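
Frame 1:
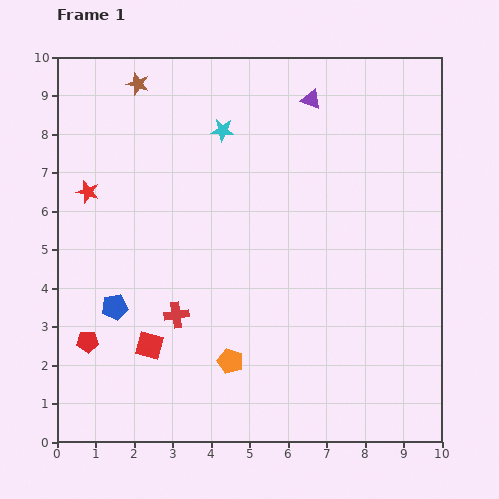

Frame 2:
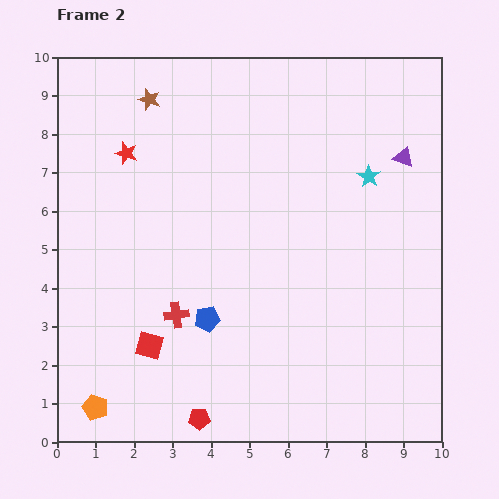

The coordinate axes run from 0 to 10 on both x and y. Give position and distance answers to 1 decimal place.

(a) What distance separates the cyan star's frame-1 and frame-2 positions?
4.0

The cyan star moved from (4.3, 8.1) to (8.1, 6.9), a distance of √(3.8² + 1.2²) ≈ 4.0.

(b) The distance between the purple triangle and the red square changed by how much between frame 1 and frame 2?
+0.5

Distance in frame 1: 7.7. Distance in frame 2: 8.2.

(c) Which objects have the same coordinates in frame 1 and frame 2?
the red cross, the red square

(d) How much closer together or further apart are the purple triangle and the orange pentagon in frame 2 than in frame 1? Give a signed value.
+3.2

Distance in frame 1: 7.1. Distance in frame 2: 10.3.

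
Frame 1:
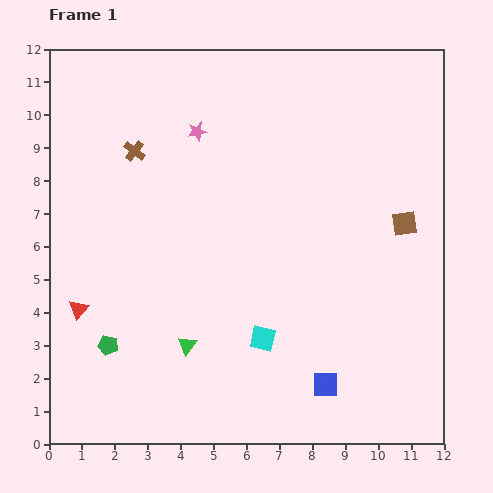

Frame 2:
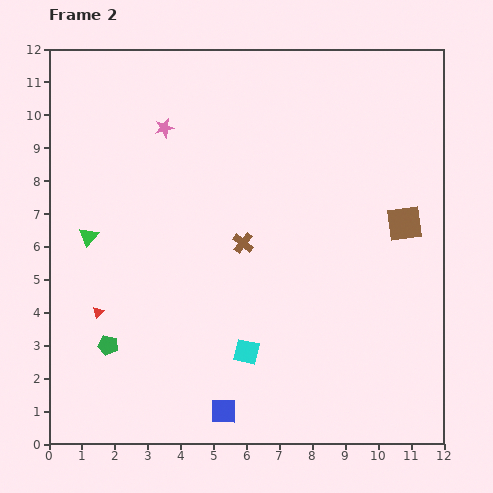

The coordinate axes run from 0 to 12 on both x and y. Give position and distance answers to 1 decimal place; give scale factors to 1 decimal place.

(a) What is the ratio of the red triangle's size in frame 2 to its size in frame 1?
0.6×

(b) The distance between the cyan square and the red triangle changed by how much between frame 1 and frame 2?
-1.0

Distance in frame 1: 5.7. Distance in frame 2: 4.7.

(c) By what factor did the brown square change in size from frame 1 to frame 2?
1.4×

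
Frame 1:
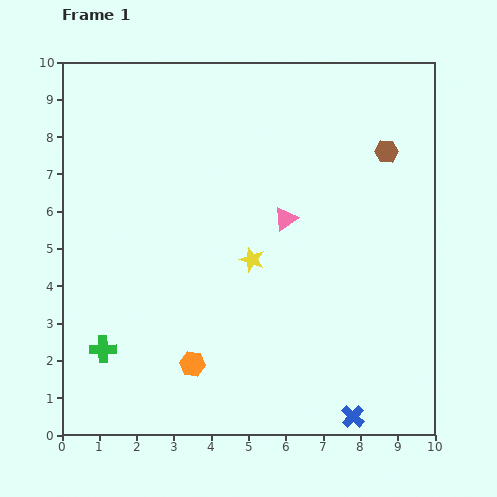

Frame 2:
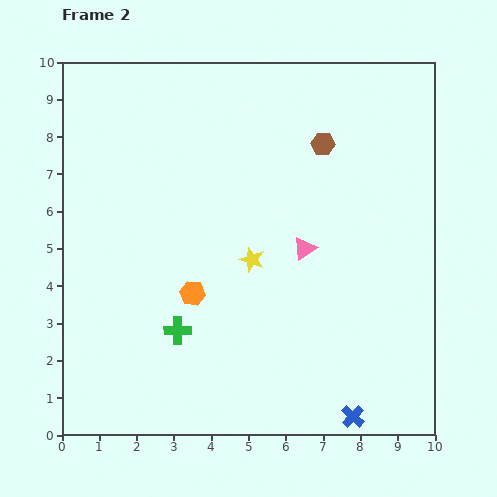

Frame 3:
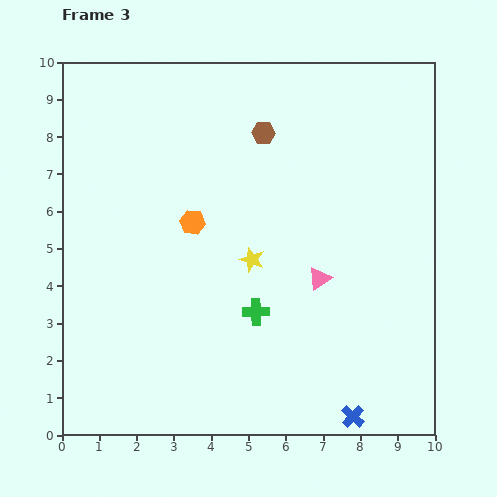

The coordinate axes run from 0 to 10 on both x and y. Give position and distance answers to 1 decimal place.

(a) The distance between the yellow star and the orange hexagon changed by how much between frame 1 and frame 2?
-1.4

Distance in frame 1: 3.2. Distance in frame 2: 1.8.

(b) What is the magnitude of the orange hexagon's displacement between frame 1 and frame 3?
3.8

The orange hexagon moved from (3.5, 1.9) to (3.5, 5.7), a distance of √(0.0² + 3.8²) ≈ 3.8.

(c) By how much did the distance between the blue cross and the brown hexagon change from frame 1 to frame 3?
+0.8

Distance in frame 1: 7.2. Distance in frame 3: 8.0.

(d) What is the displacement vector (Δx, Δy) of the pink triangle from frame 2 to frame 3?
(0.4, -0.8)

The pink triangle was at (6.5, 5.0) in frame 2 and (6.9, 4.2) in frame 3.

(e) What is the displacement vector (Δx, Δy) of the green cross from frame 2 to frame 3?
(2.1, 0.5)

The green cross was at (3.1, 2.8) in frame 2 and (5.2, 3.3) in frame 3.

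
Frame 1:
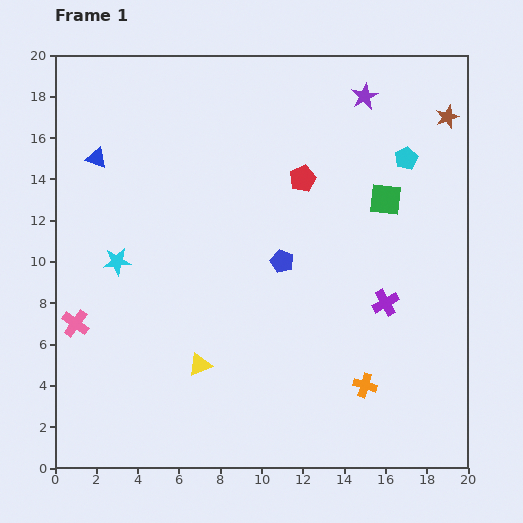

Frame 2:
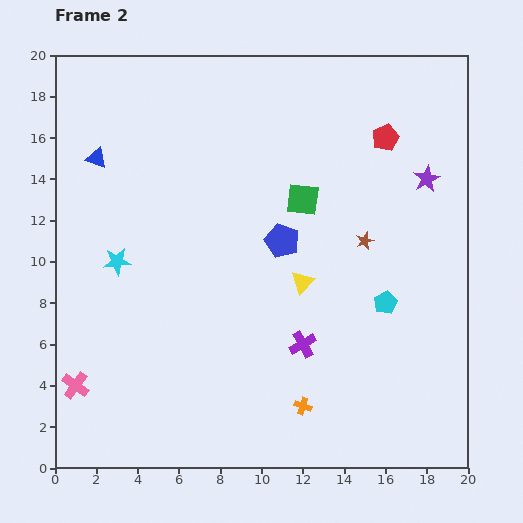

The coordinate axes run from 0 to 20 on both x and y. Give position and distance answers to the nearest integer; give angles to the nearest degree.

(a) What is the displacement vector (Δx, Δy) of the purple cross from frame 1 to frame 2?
(-4, -2)

The purple cross was at (16, 8) in frame 1 and (12, 6) in frame 2.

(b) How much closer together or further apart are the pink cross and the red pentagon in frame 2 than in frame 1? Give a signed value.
+6

Distance in frame 1: 13. Distance in frame 2: 19.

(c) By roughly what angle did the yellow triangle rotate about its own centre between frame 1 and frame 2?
24° counter-clockwise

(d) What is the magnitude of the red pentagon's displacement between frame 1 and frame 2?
4

The red pentagon moved from (12, 14) to (16, 16), a distance of √(4² + 2²) ≈ 4.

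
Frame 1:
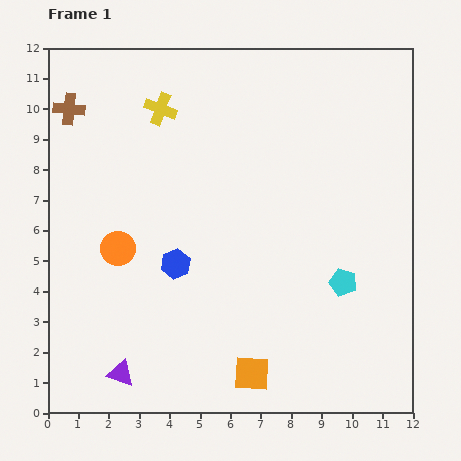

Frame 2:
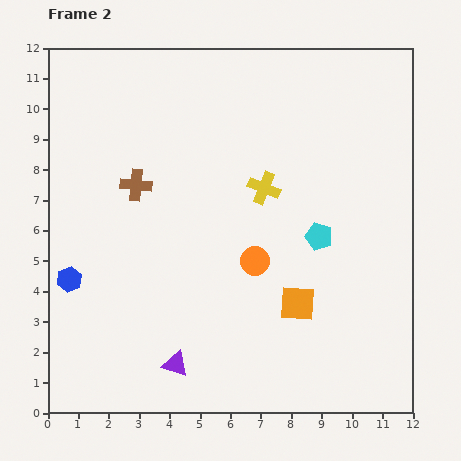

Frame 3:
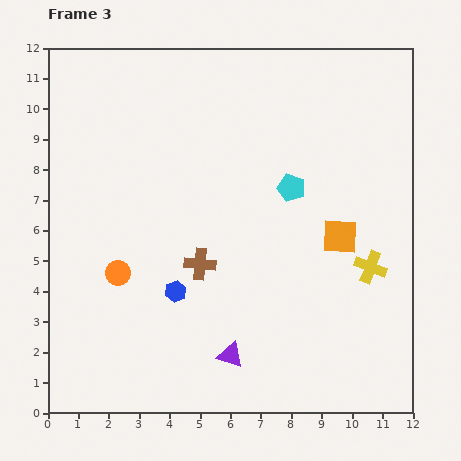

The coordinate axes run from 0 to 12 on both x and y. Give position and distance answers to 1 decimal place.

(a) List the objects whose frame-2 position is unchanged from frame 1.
none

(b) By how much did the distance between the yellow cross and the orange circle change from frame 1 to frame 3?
+3.5

Distance in frame 1: 4.8. Distance in frame 3: 8.3.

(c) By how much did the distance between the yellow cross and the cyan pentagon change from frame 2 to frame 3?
+1.3

Distance in frame 2: 2.4. Distance in frame 3: 3.7.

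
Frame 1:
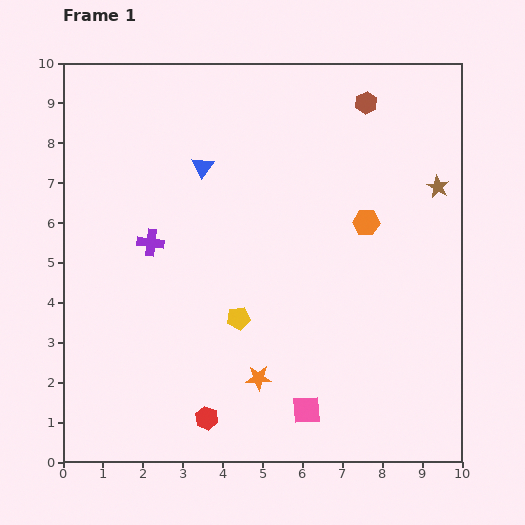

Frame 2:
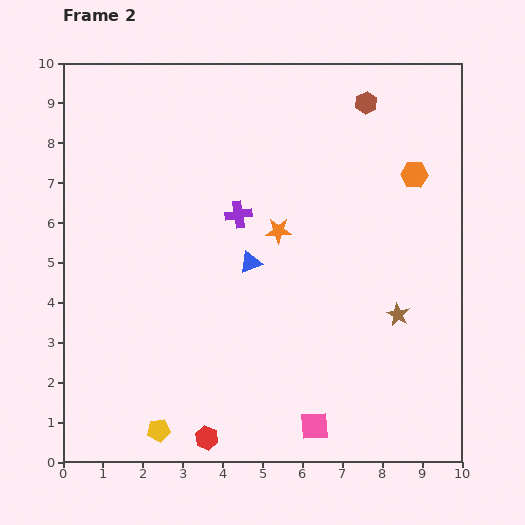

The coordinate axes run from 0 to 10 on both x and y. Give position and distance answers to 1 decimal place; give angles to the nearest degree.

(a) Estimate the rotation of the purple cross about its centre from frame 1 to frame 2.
16° counter-clockwise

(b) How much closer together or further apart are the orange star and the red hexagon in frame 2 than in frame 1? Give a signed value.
+3.9

Distance in frame 1: 1.6. Distance in frame 2: 5.5.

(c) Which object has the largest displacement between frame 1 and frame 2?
the orange star

(moved 3.7; next 3.4)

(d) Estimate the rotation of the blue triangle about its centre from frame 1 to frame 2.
35° clockwise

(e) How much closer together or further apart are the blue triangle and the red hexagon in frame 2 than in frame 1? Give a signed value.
-1.8

Distance in frame 1: 6.3. Distance in frame 2: 4.5.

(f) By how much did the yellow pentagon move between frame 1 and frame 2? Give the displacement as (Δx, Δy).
(-2.0, -2.8)

The yellow pentagon was at (4.4, 3.6) in frame 1 and (2.4, 0.8) in frame 2.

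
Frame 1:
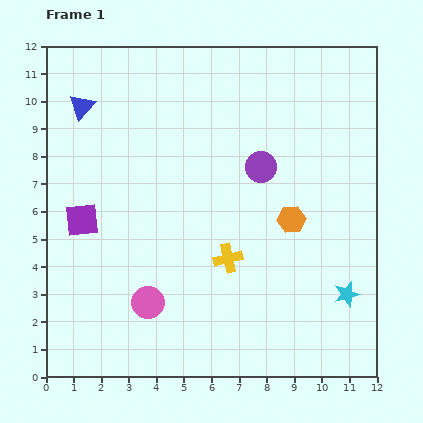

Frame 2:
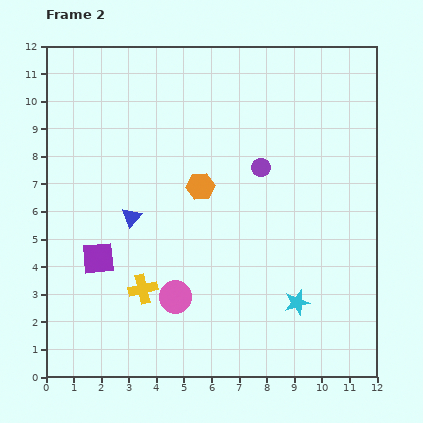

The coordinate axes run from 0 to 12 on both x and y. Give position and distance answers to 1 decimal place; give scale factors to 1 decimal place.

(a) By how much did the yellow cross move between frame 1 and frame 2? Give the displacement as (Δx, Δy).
(-3.1, -1.1)

The yellow cross was at (6.6, 4.3) in frame 1 and (3.5, 3.2) in frame 2.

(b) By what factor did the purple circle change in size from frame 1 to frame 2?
0.6×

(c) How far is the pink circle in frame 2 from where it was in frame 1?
1.0

The pink circle moved from (3.7, 2.7) to (4.7, 2.9), a distance of √(1.0² + 0.2²) ≈ 1.0.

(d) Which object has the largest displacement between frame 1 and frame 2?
the blue triangle

(moved 4.4; next 3.5)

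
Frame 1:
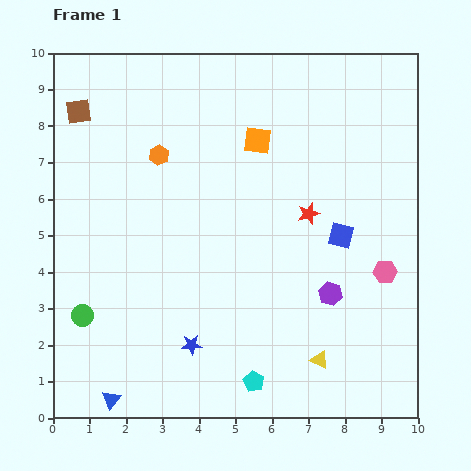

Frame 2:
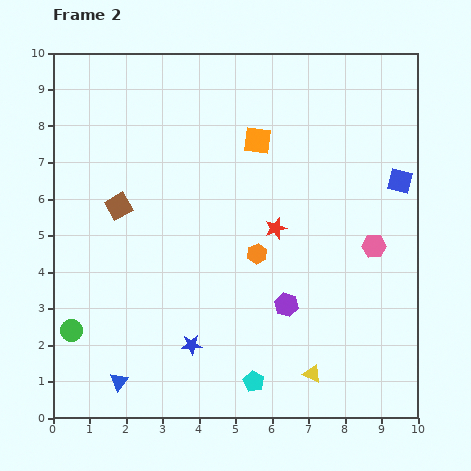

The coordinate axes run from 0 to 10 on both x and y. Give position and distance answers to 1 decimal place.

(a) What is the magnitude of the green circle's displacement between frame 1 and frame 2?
0.5

The green circle moved from (0.8, 2.8) to (0.5, 2.4), a distance of √(0.3² + 0.4²) ≈ 0.5.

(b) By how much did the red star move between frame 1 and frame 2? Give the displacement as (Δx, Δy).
(-0.9, -0.4)

The red star was at (7.0, 5.6) in frame 1 and (6.1, 5.2) in frame 2.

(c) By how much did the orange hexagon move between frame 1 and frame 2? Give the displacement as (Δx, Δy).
(2.7, -2.7)

The orange hexagon was at (2.9, 7.2) in frame 1 and (5.6, 4.5) in frame 2.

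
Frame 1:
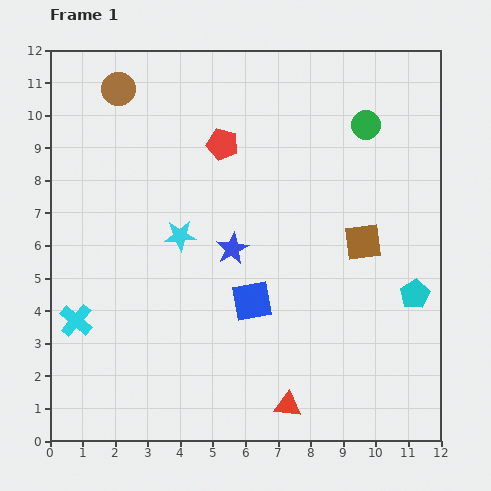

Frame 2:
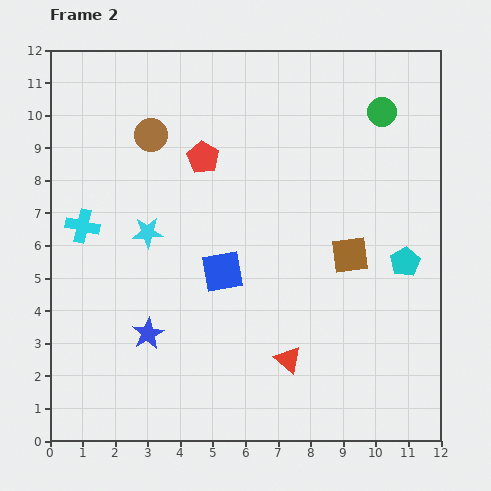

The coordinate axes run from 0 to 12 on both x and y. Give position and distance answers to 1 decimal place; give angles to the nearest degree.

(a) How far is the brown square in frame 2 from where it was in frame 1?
0.6

The brown square moved from (9.6, 6.1) to (9.2, 5.7), a distance of √(0.4² + 0.4²) ≈ 0.6.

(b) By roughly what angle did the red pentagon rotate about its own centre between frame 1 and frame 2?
16° clockwise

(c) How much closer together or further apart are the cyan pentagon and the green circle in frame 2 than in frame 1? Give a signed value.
-0.7

Distance in frame 1: 5.4. Distance in frame 2: 4.7.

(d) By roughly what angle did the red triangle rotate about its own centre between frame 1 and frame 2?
35° clockwise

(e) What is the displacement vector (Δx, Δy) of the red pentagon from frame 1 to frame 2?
(-0.6, -0.4)

The red pentagon was at (5.3, 9.1) in frame 1 and (4.7, 8.7) in frame 2.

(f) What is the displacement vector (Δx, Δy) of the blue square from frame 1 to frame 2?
(-0.9, 0.9)

The blue square was at (6.2, 4.3) in frame 1 and (5.3, 5.2) in frame 2.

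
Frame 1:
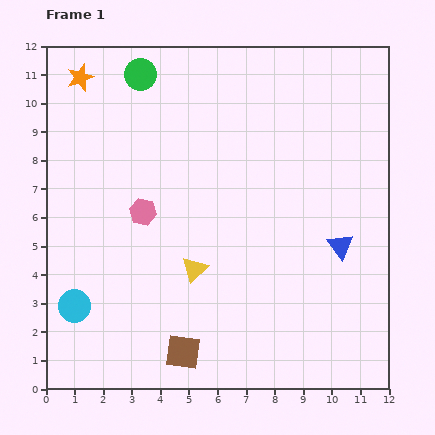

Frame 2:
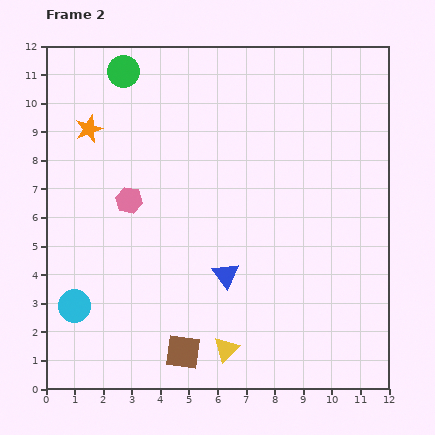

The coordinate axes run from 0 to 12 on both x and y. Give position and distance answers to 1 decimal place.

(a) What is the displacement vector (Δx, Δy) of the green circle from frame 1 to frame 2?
(-0.6, 0.1)

The green circle was at (3.3, 11.0) in frame 1 and (2.7, 11.1) in frame 2.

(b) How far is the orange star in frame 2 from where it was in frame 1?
1.8

The orange star moved from (1.2, 10.9) to (1.5, 9.1), a distance of √(0.3² + 1.8²) ≈ 1.8.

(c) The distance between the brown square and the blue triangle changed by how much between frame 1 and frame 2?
-3.5

Distance in frame 1: 6.6. Distance in frame 2: 3.1.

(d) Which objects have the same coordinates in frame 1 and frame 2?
the cyan circle, the brown square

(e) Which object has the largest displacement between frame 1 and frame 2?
the blue triangle

(moved 4.1; next 3.0)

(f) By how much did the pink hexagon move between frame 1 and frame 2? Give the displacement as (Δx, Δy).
(-0.5, 0.4)

The pink hexagon was at (3.4, 6.2) in frame 1 and (2.9, 6.6) in frame 2.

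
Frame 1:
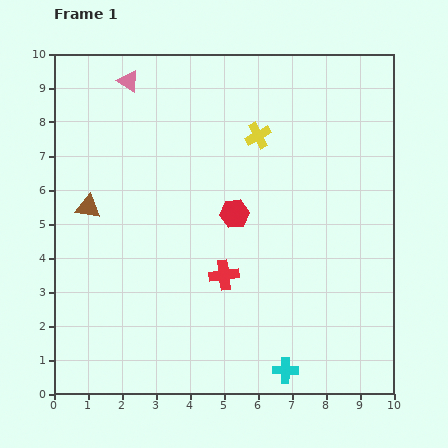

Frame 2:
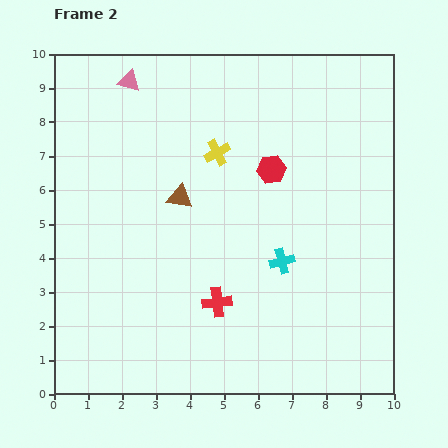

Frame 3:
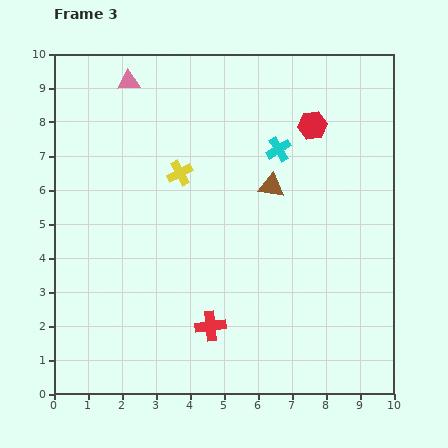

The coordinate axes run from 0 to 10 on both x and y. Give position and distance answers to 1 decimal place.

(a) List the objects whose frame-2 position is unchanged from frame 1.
the pink triangle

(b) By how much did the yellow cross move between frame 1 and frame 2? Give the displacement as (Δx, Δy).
(-1.2, -0.5)

The yellow cross was at (6.0, 7.6) in frame 1 and (4.8, 7.1) in frame 2.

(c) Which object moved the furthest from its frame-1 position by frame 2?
the cyan cross

(moved 3.2; next 2.7)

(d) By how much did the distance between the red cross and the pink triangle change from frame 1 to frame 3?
+1.2

Distance in frame 1: 6.4. Distance in frame 3: 7.6.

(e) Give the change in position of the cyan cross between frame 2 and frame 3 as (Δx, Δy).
(-0.1, 3.3)

The cyan cross was at (6.7, 3.9) in frame 2 and (6.6, 7.2) in frame 3.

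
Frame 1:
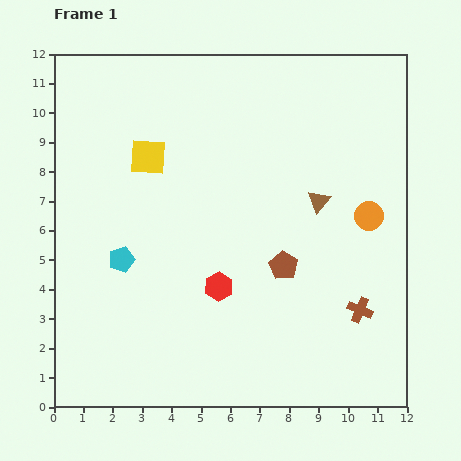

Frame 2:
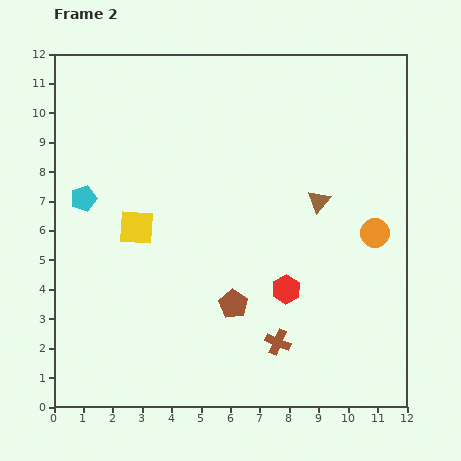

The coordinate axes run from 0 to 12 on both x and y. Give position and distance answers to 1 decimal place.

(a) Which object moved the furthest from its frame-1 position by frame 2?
the brown cross

(moved 3.0; next 2.5)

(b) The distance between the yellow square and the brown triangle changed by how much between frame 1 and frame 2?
+0.3

Distance in frame 1: 6.0. Distance in frame 2: 6.3.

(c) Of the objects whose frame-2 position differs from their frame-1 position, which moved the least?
the orange circle

(moved 0.6)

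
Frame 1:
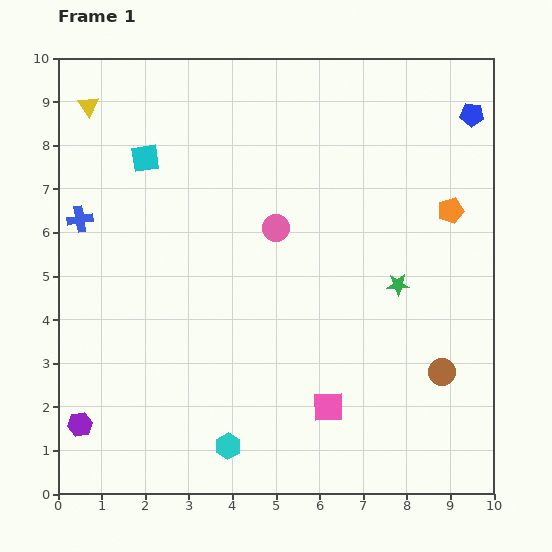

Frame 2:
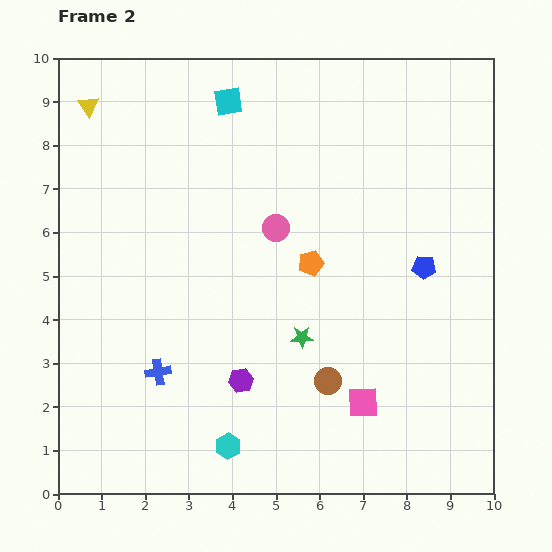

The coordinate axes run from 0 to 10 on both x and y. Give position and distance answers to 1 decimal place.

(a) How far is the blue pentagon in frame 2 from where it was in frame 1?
3.7

The blue pentagon moved from (9.5, 8.7) to (8.4, 5.2), a distance of √(1.1² + 3.5²) ≈ 3.7.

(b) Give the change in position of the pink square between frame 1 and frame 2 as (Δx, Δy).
(0.8, 0.1)

The pink square was at (6.2, 2.0) in frame 1 and (7.0, 2.1) in frame 2.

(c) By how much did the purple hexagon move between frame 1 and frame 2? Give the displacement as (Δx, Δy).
(3.7, 1.0)

The purple hexagon was at (0.5, 1.6) in frame 1 and (4.2, 2.6) in frame 2.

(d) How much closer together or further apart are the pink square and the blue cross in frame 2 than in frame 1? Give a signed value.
-2.3

Distance in frame 1: 7.1. Distance in frame 2: 4.8.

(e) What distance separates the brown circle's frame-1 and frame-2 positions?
2.6

The brown circle moved from (8.8, 2.8) to (6.2, 2.6), a distance of √(2.6² + 0.2²) ≈ 2.6.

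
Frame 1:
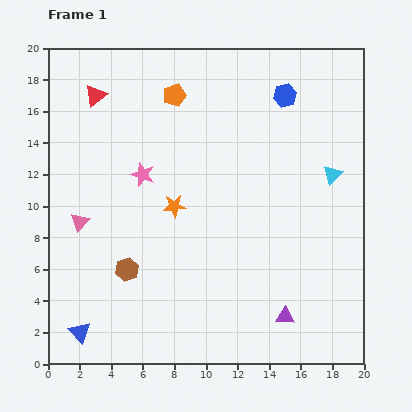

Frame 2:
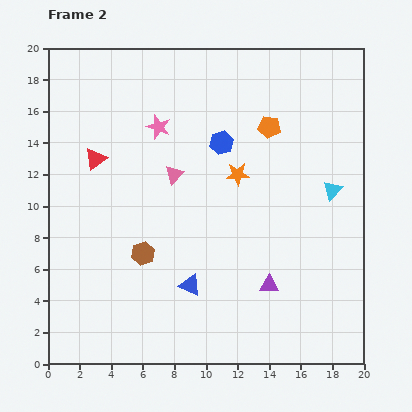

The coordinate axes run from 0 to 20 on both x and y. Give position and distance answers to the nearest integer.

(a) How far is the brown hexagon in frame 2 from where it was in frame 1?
1

The brown hexagon moved from (5, 6) to (6, 7), a distance of √(1² + 1²) ≈ 1.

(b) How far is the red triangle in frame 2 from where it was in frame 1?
4

The red triangle moved from (3, 17) to (3, 13), a distance of √(0² + 4²) ≈ 4.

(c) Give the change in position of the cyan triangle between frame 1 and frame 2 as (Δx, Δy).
(0, -1)

The cyan triangle was at (18, 12) in frame 1 and (18, 11) in frame 2.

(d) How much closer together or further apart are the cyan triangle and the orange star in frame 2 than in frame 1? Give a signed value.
-4

Distance in frame 1: 10. Distance in frame 2: 6.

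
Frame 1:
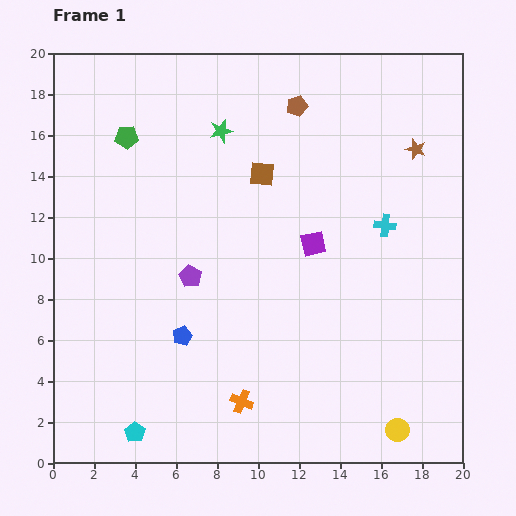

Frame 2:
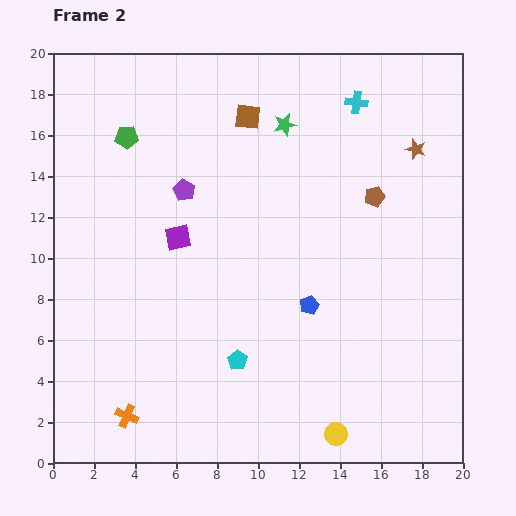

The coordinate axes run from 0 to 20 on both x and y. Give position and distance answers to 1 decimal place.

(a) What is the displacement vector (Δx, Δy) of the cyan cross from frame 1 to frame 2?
(-1.4, 6.0)

The cyan cross was at (16.2, 11.6) in frame 1 and (14.8, 17.6) in frame 2.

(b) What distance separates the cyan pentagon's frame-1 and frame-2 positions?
6.1

The cyan pentagon moved from (4.0, 1.5) to (9.0, 5.0), a distance of √(5.0² + 3.5²) ≈ 6.1.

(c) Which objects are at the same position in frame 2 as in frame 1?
the green pentagon, the brown star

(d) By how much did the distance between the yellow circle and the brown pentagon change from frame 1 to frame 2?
-4.7

Distance in frame 1: 16.5. Distance in frame 2: 11.8.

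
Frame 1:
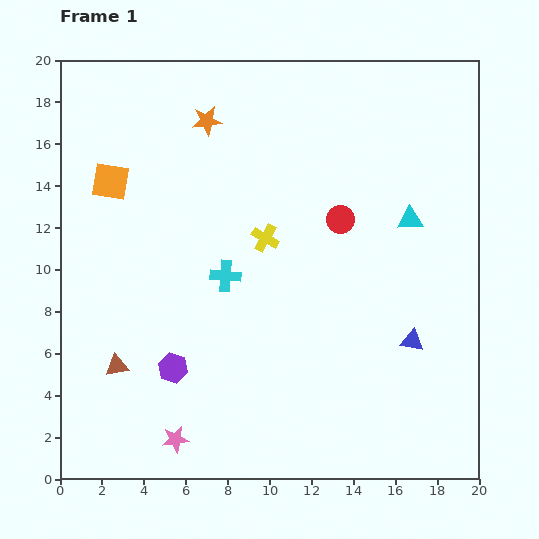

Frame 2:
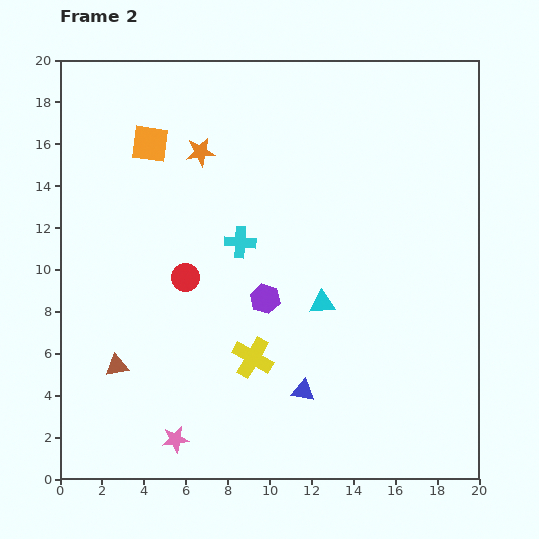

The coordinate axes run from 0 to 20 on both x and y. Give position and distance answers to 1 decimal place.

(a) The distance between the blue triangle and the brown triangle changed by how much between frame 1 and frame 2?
-5.2

Distance in frame 1: 14.2. Distance in frame 2: 9.0.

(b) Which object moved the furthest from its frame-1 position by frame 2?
the red circle

(moved 7.9; next 5.8)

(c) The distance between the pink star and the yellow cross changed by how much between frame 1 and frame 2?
-5.1

Distance in frame 1: 10.5. Distance in frame 2: 5.4.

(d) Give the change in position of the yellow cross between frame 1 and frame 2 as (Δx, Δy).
(-0.6, -5.7)

The yellow cross was at (9.8, 11.5) in frame 1 and (9.2, 5.8) in frame 2.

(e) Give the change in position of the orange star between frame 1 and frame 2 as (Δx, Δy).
(-0.3, -1.5)

The orange star was at (7.0, 17.1) in frame 1 and (6.7, 15.6) in frame 2.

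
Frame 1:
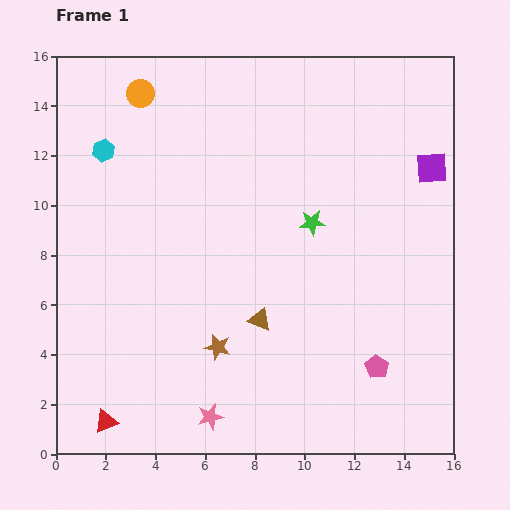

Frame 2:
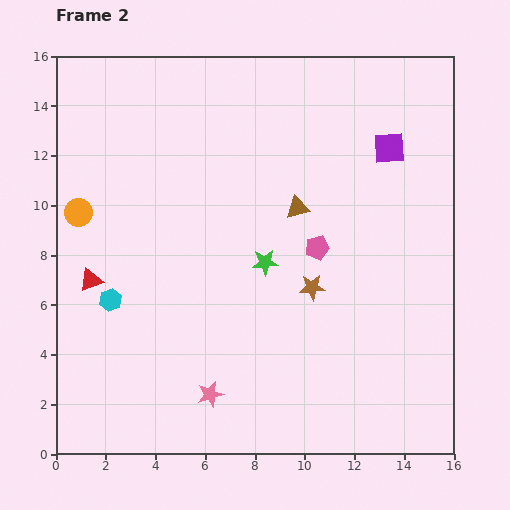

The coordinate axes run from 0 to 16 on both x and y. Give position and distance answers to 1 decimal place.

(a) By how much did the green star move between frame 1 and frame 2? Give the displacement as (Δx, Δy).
(-1.9, -1.6)

The green star was at (10.3, 9.3) in frame 1 and (8.4, 7.7) in frame 2.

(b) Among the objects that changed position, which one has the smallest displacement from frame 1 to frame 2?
the pink star

(moved 0.9)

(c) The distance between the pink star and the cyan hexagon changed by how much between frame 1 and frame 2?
-6.0

Distance in frame 1: 11.5. Distance in frame 2: 5.5.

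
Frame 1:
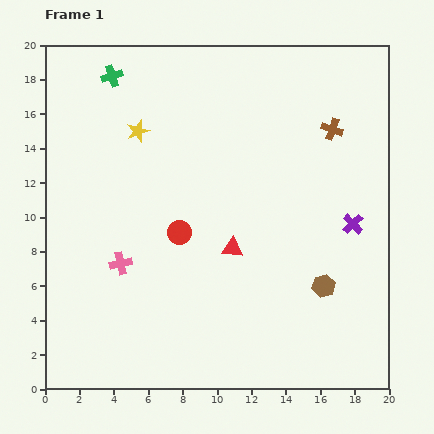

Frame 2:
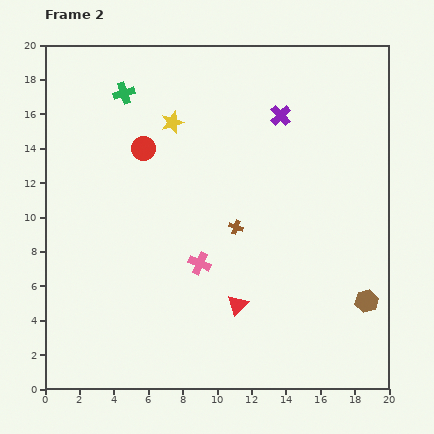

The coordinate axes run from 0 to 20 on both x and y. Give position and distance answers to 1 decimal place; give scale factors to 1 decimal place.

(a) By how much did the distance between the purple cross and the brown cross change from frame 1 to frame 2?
+1.4

Distance in frame 1: 5.6. Distance in frame 2: 7.0.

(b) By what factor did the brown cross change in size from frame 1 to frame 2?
0.7×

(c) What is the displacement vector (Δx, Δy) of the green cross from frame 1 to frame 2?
(0.7, -1.0)

The green cross was at (3.9, 18.2) in frame 1 and (4.6, 17.2) in frame 2.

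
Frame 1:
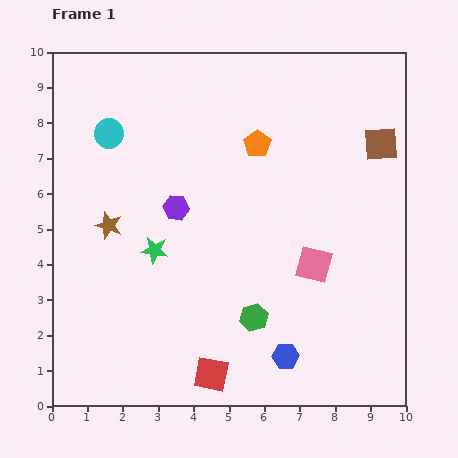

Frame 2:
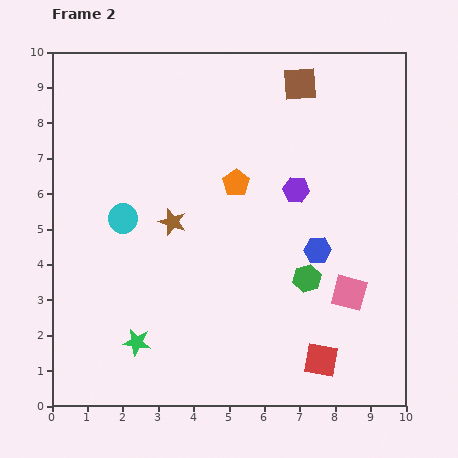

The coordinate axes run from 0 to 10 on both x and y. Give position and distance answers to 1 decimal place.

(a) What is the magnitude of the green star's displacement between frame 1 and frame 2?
2.6

The green star moved from (2.9, 4.4) to (2.4, 1.8), a distance of √(0.5² + 2.6²) ≈ 2.6.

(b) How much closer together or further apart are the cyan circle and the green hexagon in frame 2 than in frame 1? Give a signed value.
-1.1

Distance in frame 1: 6.6. Distance in frame 2: 5.5.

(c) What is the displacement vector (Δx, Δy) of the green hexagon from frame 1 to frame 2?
(1.5, 1.1)

The green hexagon was at (5.7, 2.5) in frame 1 and (7.2, 3.6) in frame 2.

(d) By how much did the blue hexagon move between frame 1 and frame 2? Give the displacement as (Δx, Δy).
(0.9, 3.0)

The blue hexagon was at (6.6, 1.4) in frame 1 and (7.5, 4.4) in frame 2.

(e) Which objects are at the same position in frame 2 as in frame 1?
none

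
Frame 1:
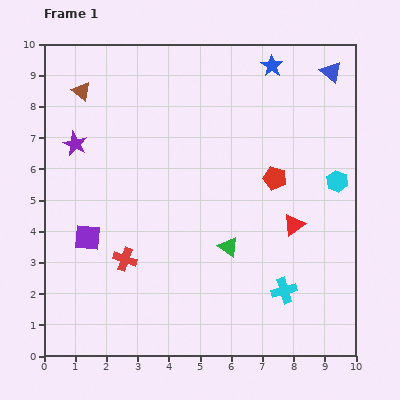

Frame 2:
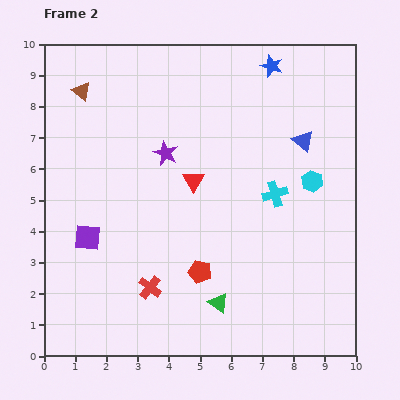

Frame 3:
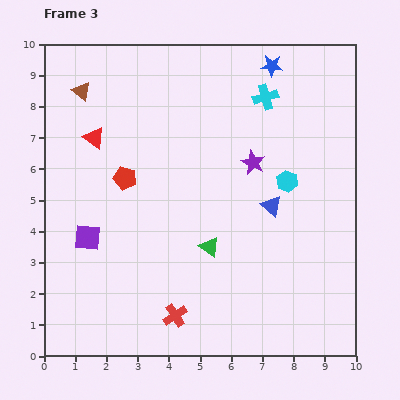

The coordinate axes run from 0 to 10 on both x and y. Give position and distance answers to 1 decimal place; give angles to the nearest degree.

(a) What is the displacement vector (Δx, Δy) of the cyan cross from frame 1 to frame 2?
(-0.3, 3.1)

The cyan cross was at (7.7, 2.1) in frame 1 and (7.4, 5.2) in frame 2.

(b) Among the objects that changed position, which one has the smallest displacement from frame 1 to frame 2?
the cyan hexagon

(moved 0.8)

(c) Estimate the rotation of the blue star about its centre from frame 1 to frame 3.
31° counter-clockwise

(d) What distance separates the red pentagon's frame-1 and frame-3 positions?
4.8

The red pentagon moved from (7.4, 5.7) to (2.6, 5.7), a distance of √(4.8² + 0.0²) ≈ 4.8.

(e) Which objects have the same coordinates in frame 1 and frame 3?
the brown triangle, the purple square, the blue star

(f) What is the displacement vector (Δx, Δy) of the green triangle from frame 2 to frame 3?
(-0.3, 1.8)

The green triangle was at (5.6, 1.7) in frame 2 and (5.3, 3.5) in frame 3.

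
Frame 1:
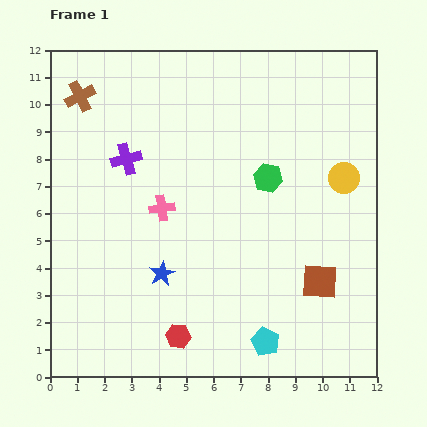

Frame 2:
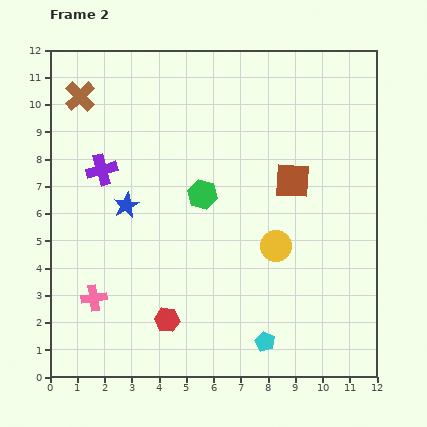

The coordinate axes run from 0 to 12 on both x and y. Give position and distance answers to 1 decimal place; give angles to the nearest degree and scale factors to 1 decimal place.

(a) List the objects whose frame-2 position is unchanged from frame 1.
the cyan pentagon, the brown cross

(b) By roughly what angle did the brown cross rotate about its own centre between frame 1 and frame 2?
16° counter-clockwise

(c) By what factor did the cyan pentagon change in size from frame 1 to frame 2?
0.7×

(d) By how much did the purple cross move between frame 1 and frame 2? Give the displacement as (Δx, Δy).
(-0.9, -0.4)

The purple cross was at (2.8, 8.0) in frame 1 and (1.9, 7.6) in frame 2.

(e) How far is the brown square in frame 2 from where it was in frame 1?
3.8

The brown square moved from (9.9, 3.5) to (8.9, 7.2), a distance of √(1.0² + 3.7²) ≈ 3.8.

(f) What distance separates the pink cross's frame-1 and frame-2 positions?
4.1

The pink cross moved from (4.1, 6.2) to (1.6, 2.9), a distance of √(2.5² + 3.3²) ≈ 4.1.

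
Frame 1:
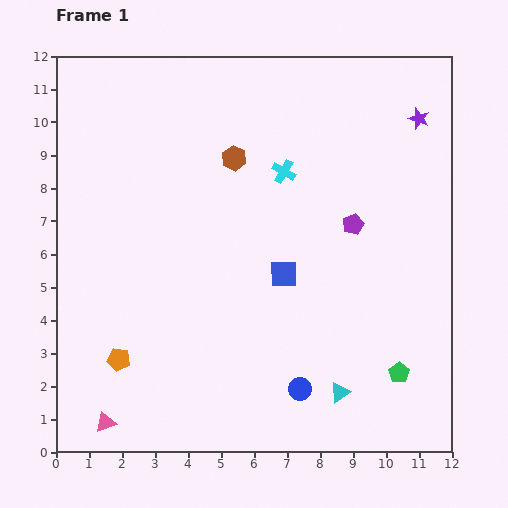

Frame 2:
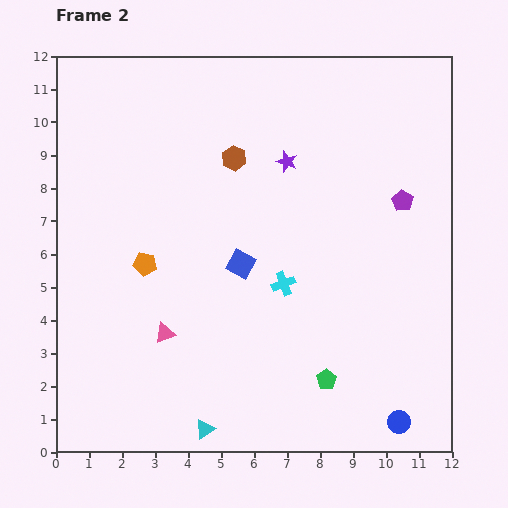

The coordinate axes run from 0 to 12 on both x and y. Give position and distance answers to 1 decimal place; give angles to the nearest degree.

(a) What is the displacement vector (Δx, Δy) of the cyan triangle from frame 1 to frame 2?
(-4.1, -1.1)

The cyan triangle was at (8.6, 1.8) in frame 1 and (4.5, 0.7) in frame 2.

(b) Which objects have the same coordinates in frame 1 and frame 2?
the brown hexagon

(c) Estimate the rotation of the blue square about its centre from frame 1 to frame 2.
29° clockwise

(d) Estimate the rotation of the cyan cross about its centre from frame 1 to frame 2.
40° clockwise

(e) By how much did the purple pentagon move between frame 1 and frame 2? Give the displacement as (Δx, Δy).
(1.5, 0.7)

The purple pentagon was at (9.0, 6.9) in frame 1 and (10.5, 7.6) in frame 2.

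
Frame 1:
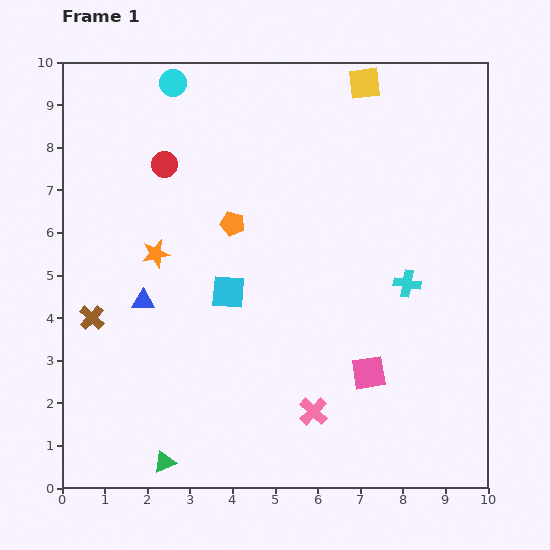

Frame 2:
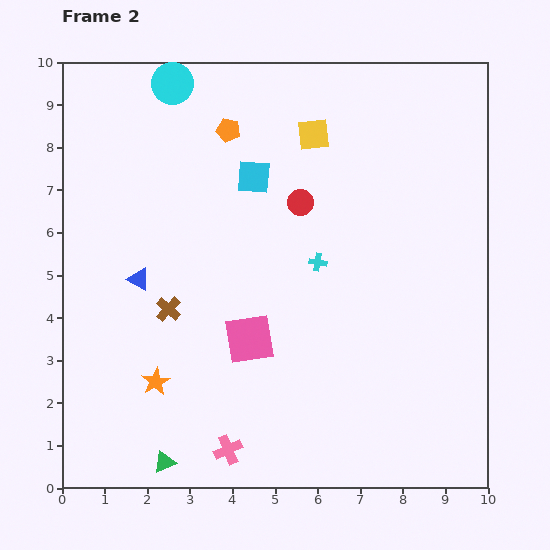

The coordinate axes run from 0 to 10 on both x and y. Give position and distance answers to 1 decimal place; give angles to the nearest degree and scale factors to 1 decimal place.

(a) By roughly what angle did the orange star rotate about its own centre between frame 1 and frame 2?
16° counter-clockwise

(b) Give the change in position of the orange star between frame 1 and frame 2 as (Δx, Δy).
(0.0, -3.0)

The orange star was at (2.2, 5.5) in frame 1 and (2.2, 2.5) in frame 2.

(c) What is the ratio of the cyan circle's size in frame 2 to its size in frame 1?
1.6×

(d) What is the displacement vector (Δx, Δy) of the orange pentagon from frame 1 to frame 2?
(-0.1, 2.2)

The orange pentagon was at (4.0, 6.2) in frame 1 and (3.9, 8.4) in frame 2.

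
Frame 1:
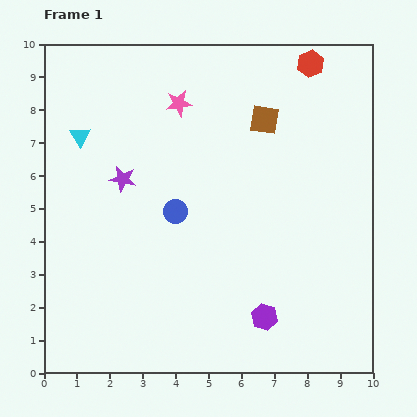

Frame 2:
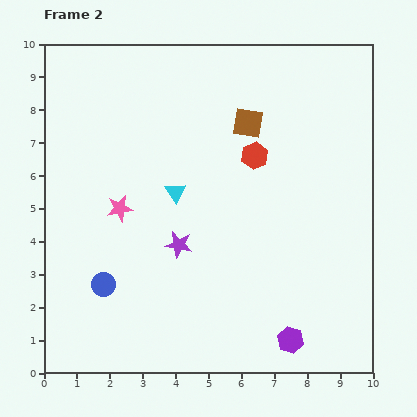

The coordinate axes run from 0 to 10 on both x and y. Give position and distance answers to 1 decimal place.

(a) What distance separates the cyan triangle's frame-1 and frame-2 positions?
3.4

The cyan triangle moved from (1.1, 7.2) to (4.0, 5.5), a distance of √(2.9² + 1.7²) ≈ 3.4.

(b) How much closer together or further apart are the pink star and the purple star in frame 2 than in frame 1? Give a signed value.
-0.8

Distance in frame 1: 2.9. Distance in frame 2: 2.1.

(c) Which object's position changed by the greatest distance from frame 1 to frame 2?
the pink star

(moved 3.7; next 3.4)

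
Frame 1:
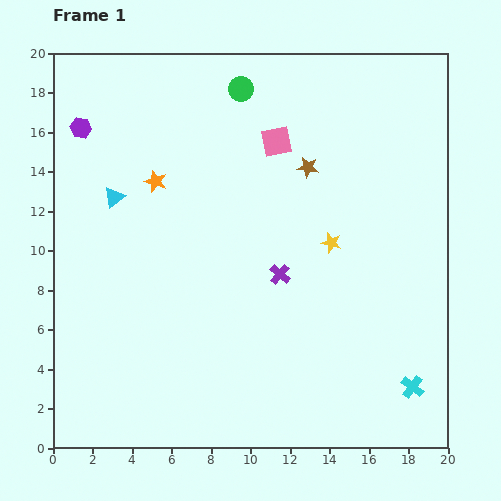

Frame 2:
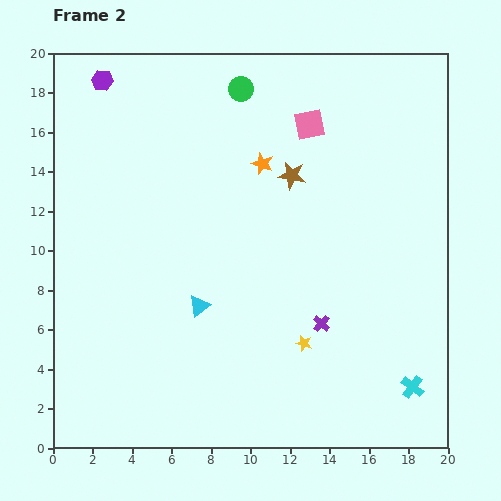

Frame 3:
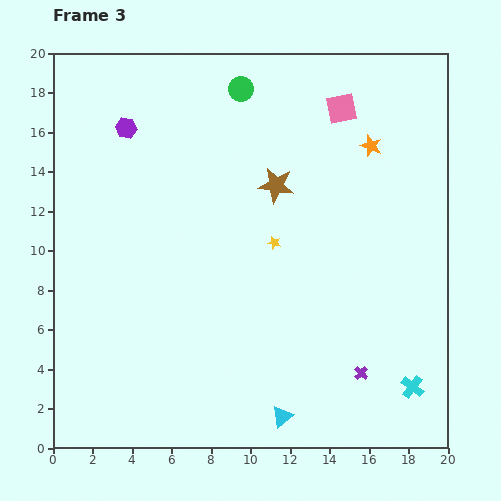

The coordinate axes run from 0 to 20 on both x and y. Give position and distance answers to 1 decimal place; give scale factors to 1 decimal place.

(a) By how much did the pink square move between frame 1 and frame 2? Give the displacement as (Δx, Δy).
(1.7, 0.9)

The pink square was at (11.3, 15.5) in frame 1 and (13.0, 16.4) in frame 2.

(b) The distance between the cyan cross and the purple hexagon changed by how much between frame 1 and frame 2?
+0.8

Distance in frame 1: 21.3. Distance in frame 2: 22.1.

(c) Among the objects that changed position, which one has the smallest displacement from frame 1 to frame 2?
the brown star

(moved 0.9)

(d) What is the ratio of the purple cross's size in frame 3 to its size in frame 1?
0.7×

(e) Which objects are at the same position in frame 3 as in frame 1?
the cyan cross, the green circle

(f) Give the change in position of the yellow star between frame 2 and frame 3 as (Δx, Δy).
(-1.5, 5.1)

The yellow star was at (12.7, 5.3) in frame 2 and (11.2, 10.4) in frame 3.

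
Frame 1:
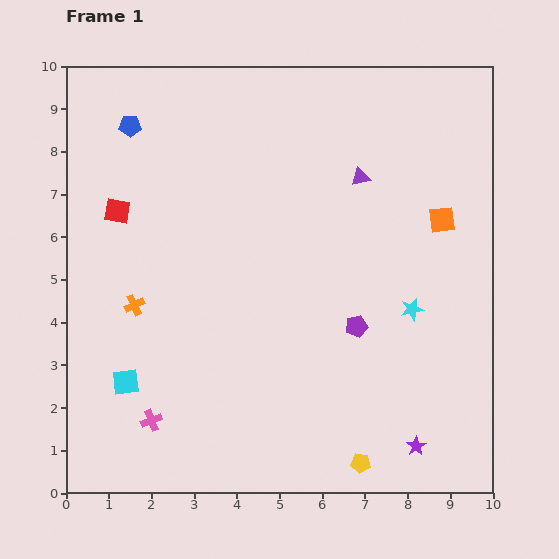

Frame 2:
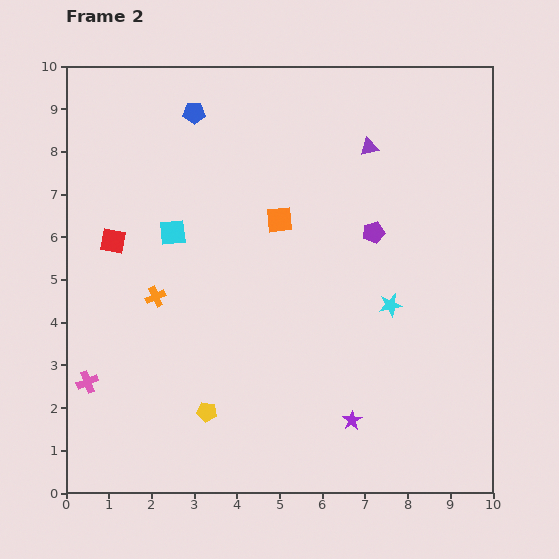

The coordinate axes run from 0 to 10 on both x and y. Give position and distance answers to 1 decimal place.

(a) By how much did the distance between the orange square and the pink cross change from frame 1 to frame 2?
-2.4

Distance in frame 1: 8.3. Distance in frame 2: 5.9.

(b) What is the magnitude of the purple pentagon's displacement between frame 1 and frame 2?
2.2

The purple pentagon moved from (6.8, 3.9) to (7.2, 6.1), a distance of √(0.4² + 2.2²) ≈ 2.2.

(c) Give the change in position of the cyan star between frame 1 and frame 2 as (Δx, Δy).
(-0.5, 0.1)

The cyan star was at (8.1, 4.3) in frame 1 and (7.6, 4.4) in frame 2.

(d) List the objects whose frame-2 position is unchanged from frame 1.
none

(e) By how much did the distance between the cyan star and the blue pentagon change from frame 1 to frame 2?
-1.5

Distance in frame 1: 7.9. Distance in frame 2: 6.4.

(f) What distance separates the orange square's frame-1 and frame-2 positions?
3.8

The orange square moved from (8.8, 6.4) to (5.0, 6.4), a distance of √(3.8² + 0.0²) ≈ 3.8.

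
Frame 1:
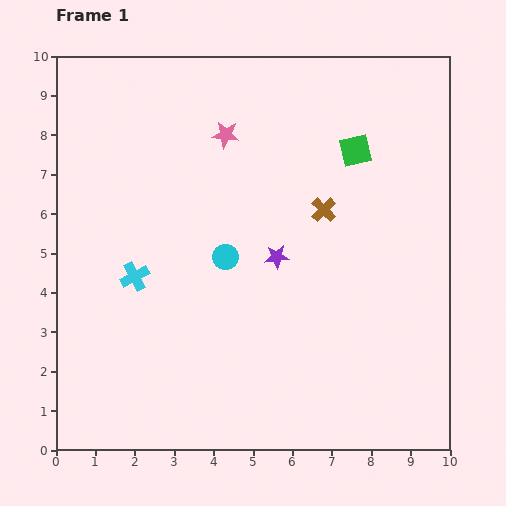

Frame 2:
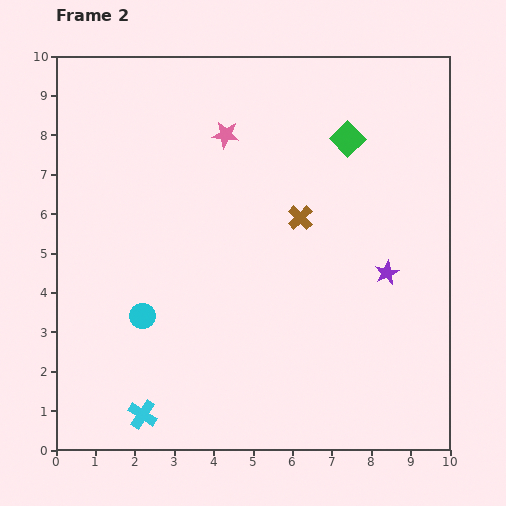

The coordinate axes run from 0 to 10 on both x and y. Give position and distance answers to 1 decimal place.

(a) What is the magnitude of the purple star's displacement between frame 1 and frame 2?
2.8

The purple star moved from (5.6, 4.9) to (8.4, 4.5), a distance of √(2.8² + 0.4²) ≈ 2.8.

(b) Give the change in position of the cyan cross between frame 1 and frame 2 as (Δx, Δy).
(0.2, -3.5)

The cyan cross was at (2.0, 4.4) in frame 1 and (2.2, 0.9) in frame 2.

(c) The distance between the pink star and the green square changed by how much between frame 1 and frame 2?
-0.2

Distance in frame 1: 3.3. Distance in frame 2: 3.1.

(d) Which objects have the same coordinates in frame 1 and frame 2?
the pink star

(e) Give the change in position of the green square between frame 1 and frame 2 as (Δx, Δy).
(-0.2, 0.3)

The green square was at (7.6, 7.6) in frame 1 and (7.4, 7.9) in frame 2.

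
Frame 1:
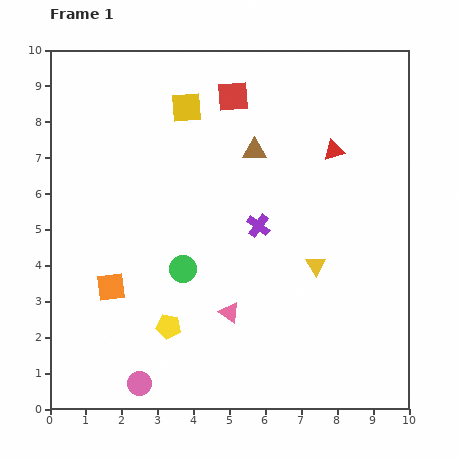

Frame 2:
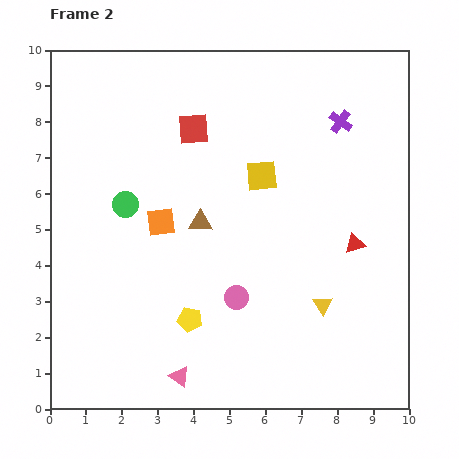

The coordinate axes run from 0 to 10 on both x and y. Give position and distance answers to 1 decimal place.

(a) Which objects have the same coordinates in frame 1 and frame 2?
none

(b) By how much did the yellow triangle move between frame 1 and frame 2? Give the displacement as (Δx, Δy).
(0.2, -1.1)

The yellow triangle was at (7.4, 4.0) in frame 1 and (7.6, 2.9) in frame 2.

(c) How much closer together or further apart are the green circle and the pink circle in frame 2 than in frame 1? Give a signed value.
+0.6

Distance in frame 1: 3.4. Distance in frame 2: 4.0.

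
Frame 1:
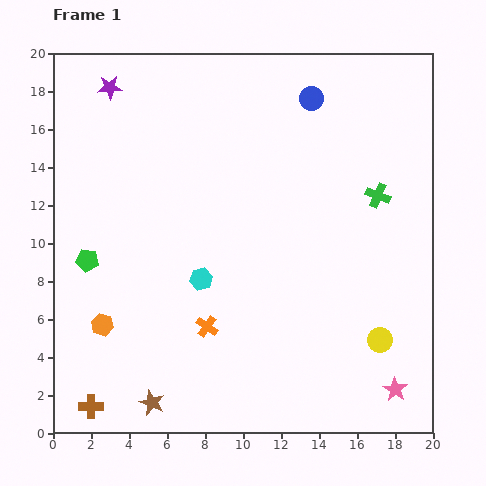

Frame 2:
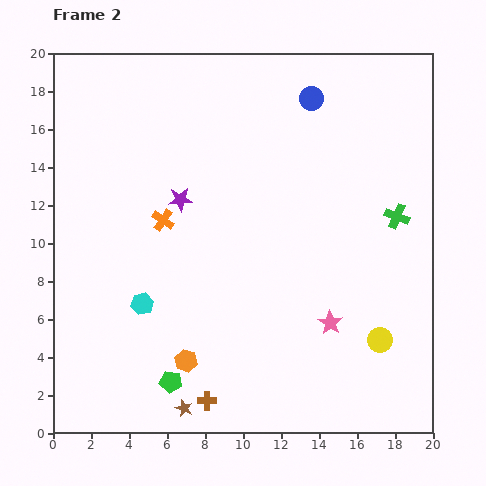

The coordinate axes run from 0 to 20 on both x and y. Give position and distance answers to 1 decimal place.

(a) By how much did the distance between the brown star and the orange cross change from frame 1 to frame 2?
+5.1

Distance in frame 1: 4.9. Distance in frame 2: 10.0.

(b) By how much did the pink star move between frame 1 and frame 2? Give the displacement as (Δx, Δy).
(-3.4, 3.5)

The pink star was at (18.0, 2.3) in frame 1 and (14.6, 5.8) in frame 2.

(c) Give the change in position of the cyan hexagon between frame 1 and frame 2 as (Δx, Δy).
(-3.1, -1.3)

The cyan hexagon was at (7.8, 8.1) in frame 1 and (4.7, 6.8) in frame 2.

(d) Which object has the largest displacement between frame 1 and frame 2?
the green pentagon

(moved 7.8; next 7.0)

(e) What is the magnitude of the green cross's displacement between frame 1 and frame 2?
1.5

The green cross moved from (17.1, 12.5) to (18.1, 11.4), a distance of √(1.0² + 1.1²) ≈ 1.5.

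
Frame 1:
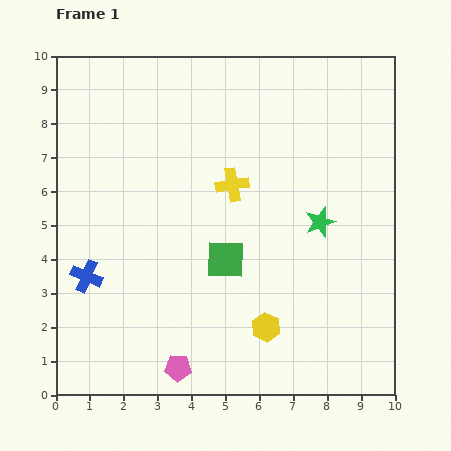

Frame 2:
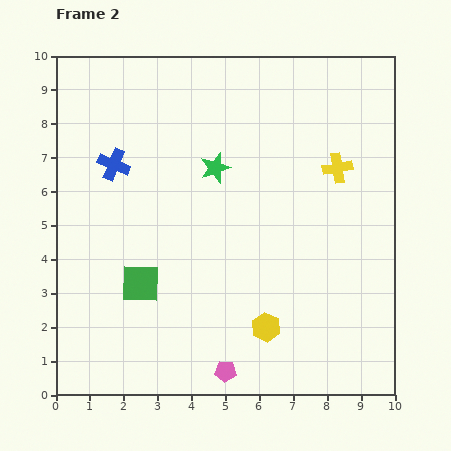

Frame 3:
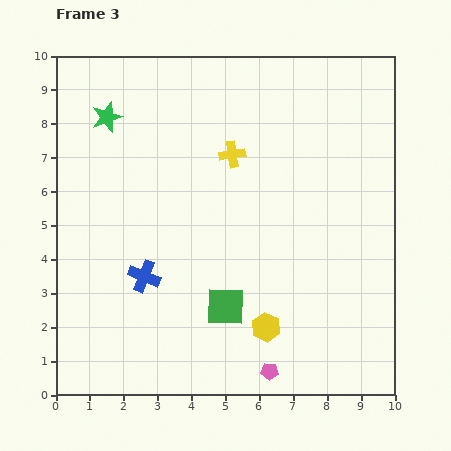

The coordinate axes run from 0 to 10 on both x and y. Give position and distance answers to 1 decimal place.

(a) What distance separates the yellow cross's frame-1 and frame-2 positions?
3.1

The yellow cross moved from (5.2, 6.2) to (8.3, 6.7), a distance of √(3.1² + 0.5²) ≈ 3.1.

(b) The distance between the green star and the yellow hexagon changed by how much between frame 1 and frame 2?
+1.4

Distance in frame 1: 3.5. Distance in frame 2: 4.9.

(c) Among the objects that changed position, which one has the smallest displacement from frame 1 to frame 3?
the yellow cross

(moved 0.9)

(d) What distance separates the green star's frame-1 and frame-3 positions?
7.0

The green star moved from (7.8, 5.1) to (1.5, 8.2), a distance of √(6.3² + 3.1²) ≈ 7.0.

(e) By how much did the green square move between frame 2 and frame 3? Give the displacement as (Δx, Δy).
(2.5, -0.7)

The green square was at (2.5, 3.3) in frame 2 and (5.0, 2.6) in frame 3.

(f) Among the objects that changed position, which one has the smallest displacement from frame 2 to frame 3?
the pink pentagon

(moved 1.3)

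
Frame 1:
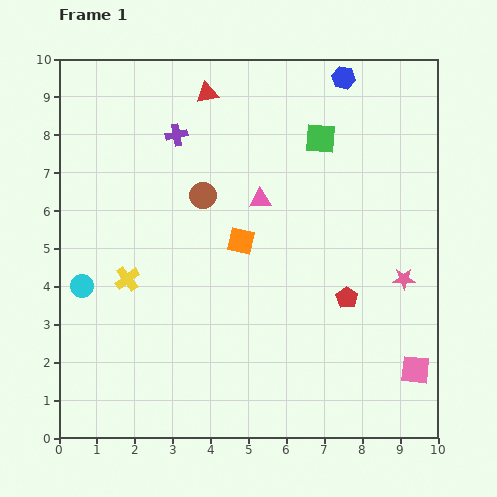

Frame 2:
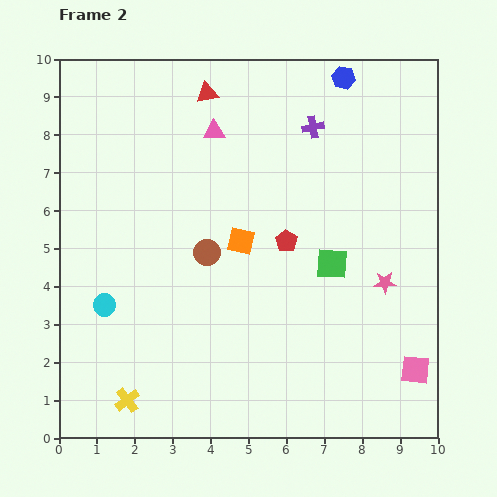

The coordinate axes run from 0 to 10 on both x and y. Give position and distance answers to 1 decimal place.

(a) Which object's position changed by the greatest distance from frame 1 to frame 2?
the purple cross

(moved 3.6; next 3.3)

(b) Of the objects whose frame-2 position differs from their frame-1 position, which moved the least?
the pink star

(moved 0.5)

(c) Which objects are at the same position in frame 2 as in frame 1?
the blue hexagon, the orange square, the red triangle, the pink square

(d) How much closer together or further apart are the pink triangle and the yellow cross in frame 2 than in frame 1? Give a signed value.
+3.4

Distance in frame 1: 4.1. Distance in frame 2: 7.5.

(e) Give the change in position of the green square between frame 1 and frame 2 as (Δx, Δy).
(0.3, -3.3)

The green square was at (6.9, 7.9) in frame 1 and (7.2, 4.6) in frame 2.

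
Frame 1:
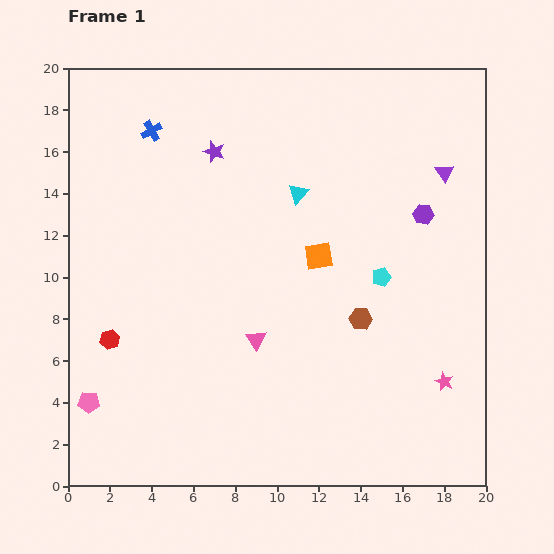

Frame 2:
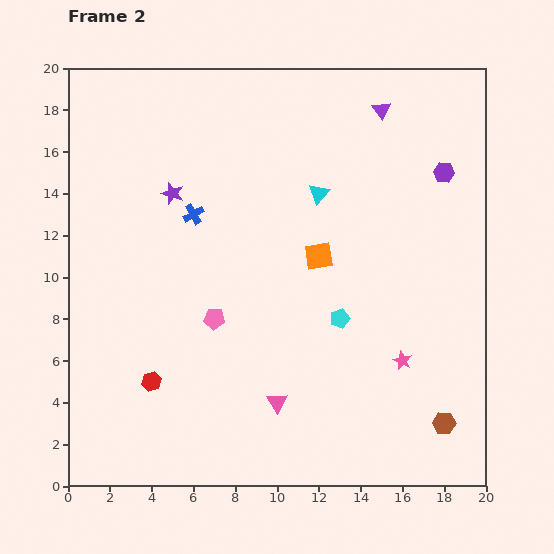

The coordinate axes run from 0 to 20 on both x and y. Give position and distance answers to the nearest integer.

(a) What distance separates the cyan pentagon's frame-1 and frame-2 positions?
3

The cyan pentagon moved from (15, 10) to (13, 8), a distance of √(2² + 2²) ≈ 3.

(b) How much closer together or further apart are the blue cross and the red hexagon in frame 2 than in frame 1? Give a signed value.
-2

Distance in frame 1: 10. Distance in frame 2: 8.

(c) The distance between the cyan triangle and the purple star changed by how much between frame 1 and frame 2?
+3

Distance in frame 1: 4. Distance in frame 2: 7.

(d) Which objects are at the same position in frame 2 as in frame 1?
the orange square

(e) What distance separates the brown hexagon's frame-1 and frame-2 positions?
6

The brown hexagon moved from (14, 8) to (18, 3), a distance of √(4² + 5²) ≈ 6.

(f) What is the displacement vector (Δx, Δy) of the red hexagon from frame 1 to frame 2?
(2, -2)

The red hexagon was at (2, 7) in frame 1 and (4, 5) in frame 2.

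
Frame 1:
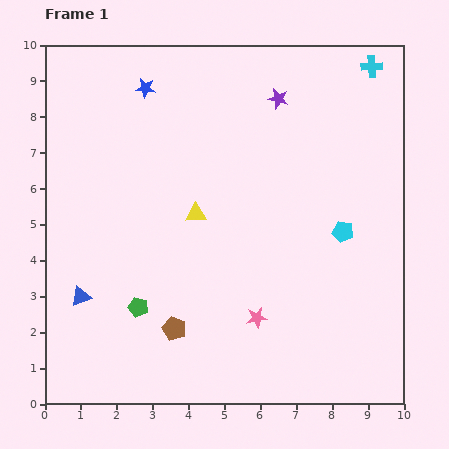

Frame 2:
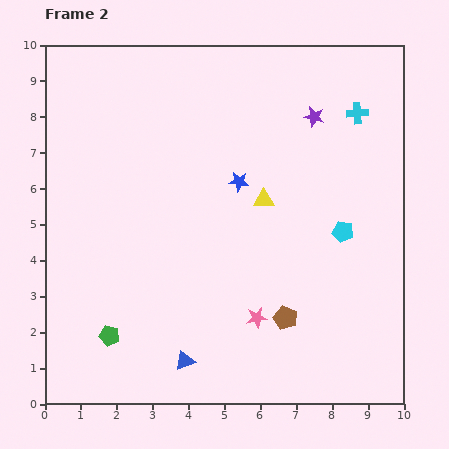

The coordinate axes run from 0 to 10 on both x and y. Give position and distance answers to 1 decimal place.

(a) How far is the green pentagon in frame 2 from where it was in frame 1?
1.1

The green pentagon moved from (2.6, 2.7) to (1.8, 1.9), a distance of √(0.8² + 0.8²) ≈ 1.1.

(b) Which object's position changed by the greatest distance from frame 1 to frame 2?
the blue star

(moved 3.7; next 3.4)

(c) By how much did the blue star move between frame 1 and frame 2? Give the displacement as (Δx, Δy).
(2.6, -2.6)

The blue star was at (2.8, 8.8) in frame 1 and (5.4, 6.2) in frame 2.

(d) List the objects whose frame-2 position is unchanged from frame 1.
the pink star, the cyan pentagon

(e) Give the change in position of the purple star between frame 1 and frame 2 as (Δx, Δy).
(1.0, -0.5)

The purple star was at (6.5, 8.5) in frame 1 and (7.5, 8.0) in frame 2.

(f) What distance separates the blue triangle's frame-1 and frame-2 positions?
3.4

The blue triangle moved from (1.0, 3.0) to (3.9, 1.2), a distance of √(2.9² + 1.8²) ≈ 3.4.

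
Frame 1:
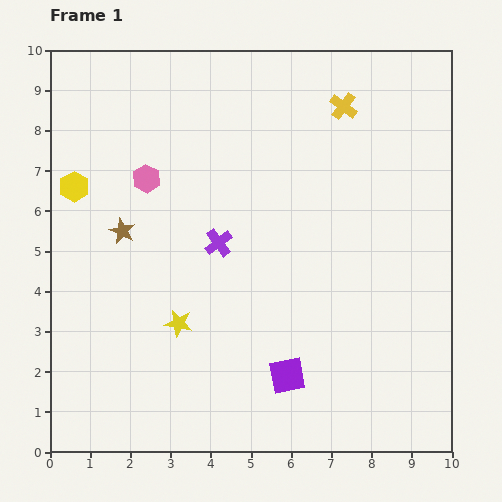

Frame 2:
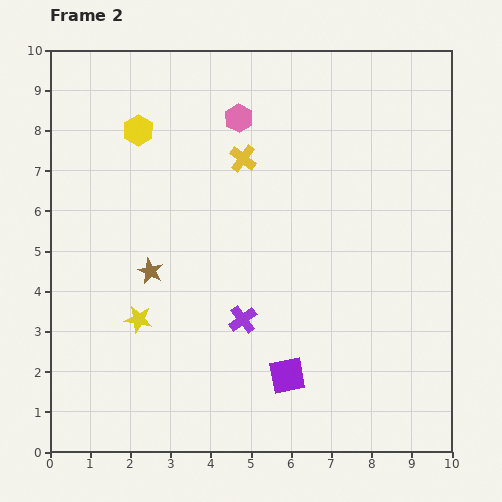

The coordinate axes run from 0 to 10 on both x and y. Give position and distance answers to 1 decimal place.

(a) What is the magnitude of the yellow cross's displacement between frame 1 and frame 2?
2.8

The yellow cross moved from (7.3, 8.6) to (4.8, 7.3), a distance of √(2.5² + 1.3²) ≈ 2.8.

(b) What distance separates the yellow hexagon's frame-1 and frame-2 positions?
2.1

The yellow hexagon moved from (0.6, 6.6) to (2.2, 8.0), a distance of √(1.6² + 1.4²) ≈ 2.1.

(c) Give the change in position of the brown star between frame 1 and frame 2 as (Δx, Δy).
(0.7, -1.0)

The brown star was at (1.8, 5.5) in frame 1 and (2.5, 4.5) in frame 2.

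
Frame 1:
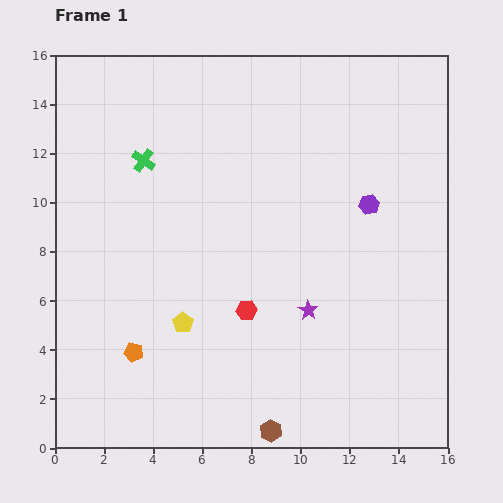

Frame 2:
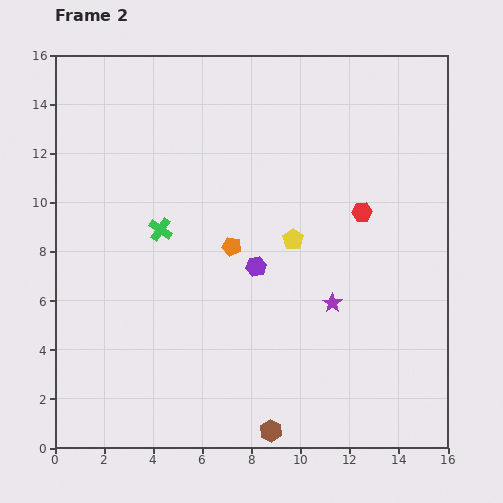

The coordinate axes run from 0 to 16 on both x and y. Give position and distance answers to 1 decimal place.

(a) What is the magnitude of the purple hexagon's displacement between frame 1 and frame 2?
5.2

The purple hexagon moved from (12.8, 9.9) to (8.2, 7.4), a distance of √(4.6² + 2.5²) ≈ 5.2.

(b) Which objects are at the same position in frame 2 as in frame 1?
the brown hexagon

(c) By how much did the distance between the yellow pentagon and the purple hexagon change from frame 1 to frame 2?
-7.1

Distance in frame 1: 9.0. Distance in frame 2: 1.9.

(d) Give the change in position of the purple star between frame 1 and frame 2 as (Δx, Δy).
(1.0, 0.3)

The purple star was at (10.3, 5.6) in frame 1 and (11.3, 5.9) in frame 2.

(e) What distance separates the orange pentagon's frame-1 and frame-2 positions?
5.9

The orange pentagon moved from (3.2, 3.9) to (7.2, 8.2), a distance of √(4.0² + 4.3²) ≈ 5.9.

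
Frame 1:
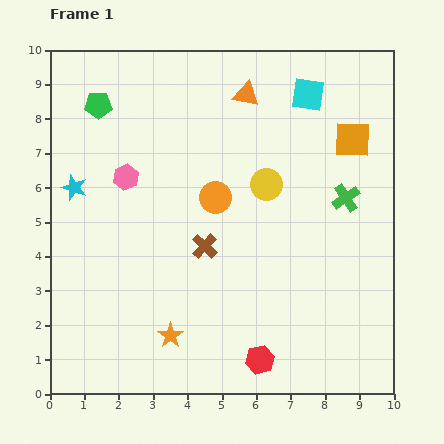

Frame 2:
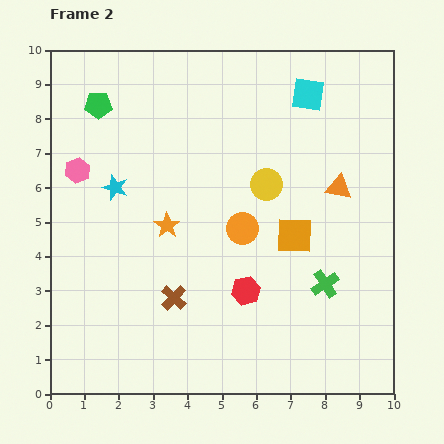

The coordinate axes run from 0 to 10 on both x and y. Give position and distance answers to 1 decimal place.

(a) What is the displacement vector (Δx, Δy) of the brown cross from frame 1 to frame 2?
(-0.9, -1.5)

The brown cross was at (4.5, 4.3) in frame 1 and (3.6, 2.8) in frame 2.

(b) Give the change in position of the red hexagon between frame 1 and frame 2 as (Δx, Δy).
(-0.4, 2.0)

The red hexagon was at (6.1, 1.0) in frame 1 and (5.7, 3.0) in frame 2.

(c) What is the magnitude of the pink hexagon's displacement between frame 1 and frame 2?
1.4

The pink hexagon moved from (2.2, 6.3) to (0.8, 6.5), a distance of √(1.4² + 0.2²) ≈ 1.4.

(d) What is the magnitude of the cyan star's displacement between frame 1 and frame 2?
1.2

The cyan star moved from (0.7, 6.0) to (1.9, 6.0), a distance of √(1.2² + 0.0²) ≈ 1.2.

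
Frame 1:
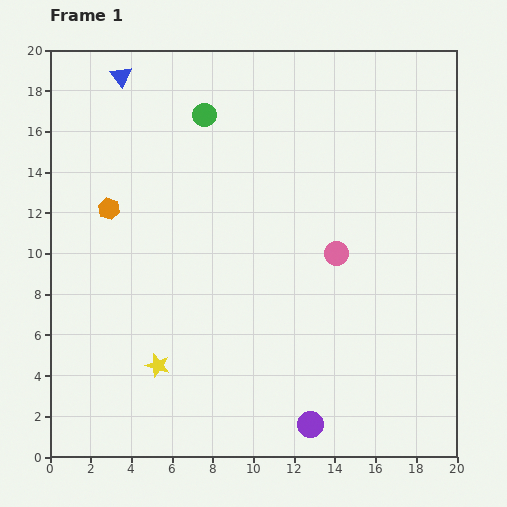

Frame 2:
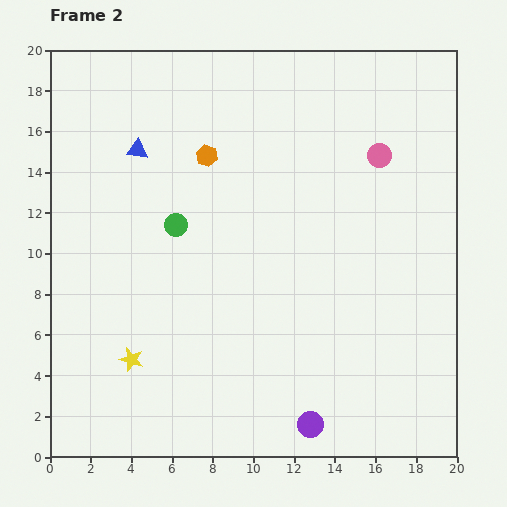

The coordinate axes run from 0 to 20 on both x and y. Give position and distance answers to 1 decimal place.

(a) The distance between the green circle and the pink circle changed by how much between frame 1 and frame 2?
+1.2

Distance in frame 1: 9.4. Distance in frame 2: 10.6.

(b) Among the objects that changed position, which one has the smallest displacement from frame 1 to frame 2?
the yellow star

(moved 1.3)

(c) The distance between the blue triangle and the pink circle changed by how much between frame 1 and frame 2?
-1.8

Distance in frame 1: 13.7. Distance in frame 2: 11.9.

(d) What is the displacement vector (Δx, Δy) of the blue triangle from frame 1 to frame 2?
(0.8, -3.6)

The blue triangle was at (3.5, 18.7) in frame 1 and (4.3, 15.1) in frame 2.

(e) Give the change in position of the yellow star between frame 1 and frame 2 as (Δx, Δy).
(-1.3, 0.3)

The yellow star was at (5.3, 4.5) in frame 1 and (4.0, 4.8) in frame 2.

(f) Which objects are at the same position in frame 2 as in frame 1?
the purple circle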